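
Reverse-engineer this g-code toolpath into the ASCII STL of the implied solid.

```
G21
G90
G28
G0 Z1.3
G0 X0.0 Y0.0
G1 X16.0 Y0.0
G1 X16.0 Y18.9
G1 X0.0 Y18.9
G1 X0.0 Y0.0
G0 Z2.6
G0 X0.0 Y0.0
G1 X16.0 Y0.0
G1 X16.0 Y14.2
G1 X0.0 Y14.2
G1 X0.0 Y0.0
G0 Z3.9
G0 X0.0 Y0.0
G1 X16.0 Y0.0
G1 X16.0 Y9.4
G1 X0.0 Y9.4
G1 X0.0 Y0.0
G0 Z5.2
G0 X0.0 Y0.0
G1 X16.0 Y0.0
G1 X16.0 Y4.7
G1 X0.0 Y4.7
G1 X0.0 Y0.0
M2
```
solid part
  facet normal 0.0000 0.0000 -1.0000
    outer loop
      vertex 16.0 23.6 0.0
      vertex 16.0 0.0 0.0
      vertex 0.0 0.0 0.0
    endloop
  endfacet
  facet normal 0.0000 0.0000 -1.0000
    outer loop
      vertex 0.0 23.6 0.0
      vertex 16.0 23.6 0.0
      vertex 0.0 0.0 0.0
    endloop
  endfacet
  facet normal 0.0000 -1.0000 0.0000
    outer loop
      vertex 0.0 0.0 0.0
      vertex 16.0 0.0 0.0
      vertex 16.0 0.0 6.5
    endloop
  endfacet
  facet normal 0.0000 -1.0000 0.0000
    outer loop
      vertex 0.0 0.0 0.0
      vertex 16.0 0.0 6.5
      vertex 0.0 0.0 6.5
    endloop
  endfacet
  facet normal 0.0000 0.2655 0.9641
    outer loop
      vertex 0.0 0.0 6.5
      vertex 16.0 0.0 6.5
      vertex 16.0 23.6 0.0
    endloop
  endfacet
  facet normal 0.0000 0.2655 0.9641
    outer loop
      vertex 0.0 0.0 6.5
      vertex 16.0 23.6 0.0
      vertex 0.0 23.6 0.0
    endloop
  endfacet
  facet normal -1.0000 0.0000 0.0000
    outer loop
      vertex 0.0 0.0 6.5
      vertex 0.0 23.6 0.0
      vertex 0.0 0.0 0.0
    endloop
  endfacet
  facet normal 1.0000 0.0000 0.0000
    outer loop
      vertex 16.0 0.0 0.0
      vertex 16.0 23.6 0.0
      vertex 16.0 0.0 6.5
    endloop
  endfacet
endsolid part

The G0 Z moves step by Δz≈1.3 mm. The G1 loops shrink linearly with z, so the solid tapers from its base footprint up to z≈6.5. Closing with a flat bottom cap and the tapered top and triangulating gives 8 facets — a wedge (ramp): 16 × 23.6 mm base, rising to 6.5 mm along the y=0 edge and sloping linearly to z=0 at y=23.6.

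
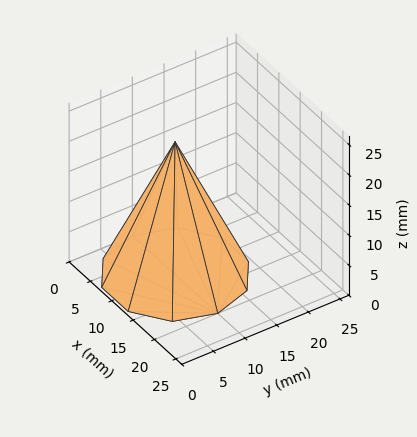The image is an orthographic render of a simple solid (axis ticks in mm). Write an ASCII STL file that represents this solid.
Reading the render: the shape is a regular 10-sided pyramid, base circumscribed radius ≈ 10 mm, apex at z ≈ 22 mm (dimensions read to the nearest mm from the axis ticks). For the STL, each face is triangulated and given an outward normal.

solid part
  facet normal 0.0000 0.0000 -1.0000
    outer loop
      vertex 13.1 19.5 0.0
      vertex 18.1 15.9 0.0
      vertex 20.0 10.0 0.0
    endloop
  endfacet
  facet normal 0.0000 0.0000 -1.0000
    outer loop
      vertex 6.9 19.5 0.0
      vertex 13.1 19.5 0.0
      vertex 20.0 10.0 0.0
    endloop
  endfacet
  facet normal 0.0000 0.0000 -1.0000
    outer loop
      vertex 1.9 15.9 0.0
      vertex 6.9 19.5 0.0
      vertex 20.0 10.0 0.0
    endloop
  endfacet
  facet normal 0.0000 0.0000 -1.0000
    outer loop
      vertex 0.0 10.0 0.0
      vertex 1.9 15.9 0.0
      vertex 20.0 10.0 0.0
    endloop
  endfacet
  facet normal 0.0000 0.0000 -1.0000
    outer loop
      vertex 1.9 4.1 0.0
      vertex 0.0 10.0 0.0
      vertex 20.0 10.0 0.0
    endloop
  endfacet
  facet normal 0.0000 0.0000 -1.0000
    outer loop
      vertex 6.9 0.5 0.0
      vertex 1.9 4.1 0.0
      vertex 20.0 10.0 0.0
    endloop
  endfacet
  facet normal 0.0000 0.0000 -1.0000
    outer loop
      vertex 13.1 0.5 0.0
      vertex 6.9 0.5 0.0
      vertex 20.0 10.0 0.0
    endloop
  endfacet
  facet normal 0.0000 0.0000 -1.0000
    outer loop
      vertex 18.1 4.1 0.0
      vertex 13.1 0.5 0.0
      vertex 20.0 10.0 0.0
    endloop
  endfacet
  facet normal 0.8736 0.2813 0.3971
    outer loop
      vertex 20.0 10.0 0.0
      vertex 18.1 15.9 0.0
      vertex 10.0 10.0 22.0
    endloop
  endfacet
  facet normal 0.5362 0.7448 0.3972
    outer loop
      vertex 18.1 15.9 0.0
      vertex 13.1 19.5 0.0
      vertex 10.0 10.0 22.0
    endloop
  endfacet
  facet normal 0.0000 0.9181 0.3964
    outer loop
      vertex 13.1 19.5 0.0
      vertex 6.9 19.5 0.0
      vertex 10.0 10.0 22.0
    endloop
  endfacet
  facet normal -0.5362 0.7448 0.3972
    outer loop
      vertex 6.9 19.5 0.0
      vertex 1.9 15.9 0.0
      vertex 10.0 10.0 22.0
    endloop
  endfacet
  facet normal -0.8736 0.2813 0.3971
    outer loop
      vertex 1.9 15.9 0.0
      vertex 0.0 10.0 0.0
      vertex 10.0 10.0 22.0
    endloop
  endfacet
  facet normal -0.8736 -0.2813 0.3971
    outer loop
      vertex 0.0 10.0 0.0
      vertex 1.9 4.1 0.0
      vertex 10.0 10.0 22.0
    endloop
  endfacet
  facet normal -0.5362 -0.7448 0.3972
    outer loop
      vertex 1.9 4.1 0.0
      vertex 6.9 0.5 0.0
      vertex 10.0 10.0 22.0
    endloop
  endfacet
  facet normal 0.0000 -0.9181 0.3964
    outer loop
      vertex 6.9 0.5 0.0
      vertex 13.1 0.5 0.0
      vertex 10.0 10.0 22.0
    endloop
  endfacet
  facet normal 0.5362 -0.7448 0.3972
    outer loop
      vertex 13.1 0.5 0.0
      vertex 18.1 4.1 0.0
      vertex 10.0 10.0 22.0
    endloop
  endfacet
  facet normal 0.8736 -0.2813 0.3971
    outer loop
      vertex 18.1 4.1 0.0
      vertex 20.0 10.0 0.0
      vertex 10.0 10.0 22.0
    endloop
  endfacet
endsolid part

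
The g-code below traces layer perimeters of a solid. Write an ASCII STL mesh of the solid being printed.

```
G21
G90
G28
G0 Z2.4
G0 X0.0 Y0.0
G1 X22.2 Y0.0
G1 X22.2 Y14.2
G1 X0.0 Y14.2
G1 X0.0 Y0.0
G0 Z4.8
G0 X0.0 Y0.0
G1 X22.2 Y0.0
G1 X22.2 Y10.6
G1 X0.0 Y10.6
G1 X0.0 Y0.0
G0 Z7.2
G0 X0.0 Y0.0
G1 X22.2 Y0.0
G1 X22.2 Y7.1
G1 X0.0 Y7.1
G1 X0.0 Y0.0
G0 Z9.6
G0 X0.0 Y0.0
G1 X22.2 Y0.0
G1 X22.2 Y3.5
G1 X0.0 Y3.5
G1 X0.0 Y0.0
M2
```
solid part
  facet normal 0.0000 0.0000 -1.0000
    outer loop
      vertex 22.2 17.7 0.0
      vertex 22.2 0.0 0.0
      vertex 0.0 0.0 0.0
    endloop
  endfacet
  facet normal 0.0000 0.0000 -1.0000
    outer loop
      vertex 0.0 17.7 0.0
      vertex 22.2 17.7 0.0
      vertex 0.0 0.0 0.0
    endloop
  endfacet
  facet normal 0.0000 -1.0000 0.0000
    outer loop
      vertex 0.0 0.0 0.0
      vertex 22.2 0.0 0.0
      vertex 22.2 0.0 12.0
    endloop
  endfacet
  facet normal 0.0000 -1.0000 0.0000
    outer loop
      vertex 0.0 0.0 0.0
      vertex 22.2 0.0 12.0
      vertex 0.0 0.0 12.0
    endloop
  endfacet
  facet normal 0.0000 0.5612 0.8277
    outer loop
      vertex 0.0 0.0 12.0
      vertex 22.2 0.0 12.0
      vertex 22.2 17.7 0.0
    endloop
  endfacet
  facet normal 0.0000 0.5612 0.8277
    outer loop
      vertex 0.0 0.0 12.0
      vertex 22.2 17.7 0.0
      vertex 0.0 17.7 0.0
    endloop
  endfacet
  facet normal -1.0000 0.0000 0.0000
    outer loop
      vertex 0.0 0.0 12.0
      vertex 0.0 17.7 0.0
      vertex 0.0 0.0 0.0
    endloop
  endfacet
  facet normal 1.0000 0.0000 0.0000
    outer loop
      vertex 22.2 0.0 0.0
      vertex 22.2 17.7 0.0
      vertex 22.2 0.0 12.0
    endloop
  endfacet
endsolid part

The G0 Z moves step by Δz≈2.4 mm. The G1 loops shrink linearly with z, so the solid tapers from its base footprint up to z≈12. Closing with a flat bottom cap and the tapered top and triangulating gives 8 facets — a wedge (ramp): 22.2 × 17.7 mm base, rising to 12 mm along the y=0 edge and sloping linearly to z=0 at y=17.7.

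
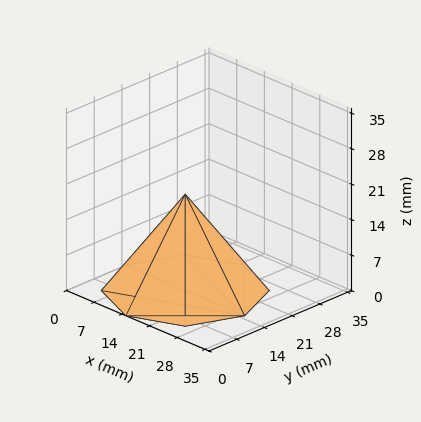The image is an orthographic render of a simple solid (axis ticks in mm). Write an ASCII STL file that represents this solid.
Reading the render: the shape is a regular 8-sided pyramid, base circumscribed radius ≈ 15 mm, apex at z ≈ 19 mm (dimensions read to the nearest mm from the axis ticks). For the STL, each face is triangulated and given an outward normal.

solid part
  facet normal 0.0000 0.0000 -1.0000
    outer loop
      vertex 15.000 30.000 0.000
      vertex 25.607 25.607 0.000
      vertex 30.000 15.000 0.000
    endloop
  endfacet
  facet normal 0.0000 0.0000 -1.0000
    outer loop
      vertex 4.393 25.607 0.000
      vertex 15.000 30.000 0.000
      vertex 30.000 15.000 0.000
    endloop
  endfacet
  facet normal 0.0000 0.0000 -1.0000
    outer loop
      vertex 0.000 15.000 0.000
      vertex 4.393 25.607 0.000
      vertex 30.000 15.000 0.000
    endloop
  endfacet
  facet normal 0.0000 0.0000 -1.0000
    outer loop
      vertex 4.393 4.393 0.000
      vertex 0.000 15.000 0.000
      vertex 30.000 15.000 0.000
    endloop
  endfacet
  facet normal 0.0000 0.0000 -1.0000
    outer loop
      vertex 15.000 0.000 0.000
      vertex 4.393 4.393 0.000
      vertex 30.000 15.000 0.000
    endloop
  endfacet
  facet normal 0.0000 0.0000 -1.0000
    outer loop
      vertex 25.607 4.393 0.000
      vertex 15.000 0.000 0.000
      vertex 30.000 15.000 0.000
    endloop
  endfacet
  facet normal 0.7464 0.3091 0.5893
    outer loop
      vertex 30.000 15.000 0.000
      vertex 25.607 25.607 0.000
      vertex 15.000 15.000 19.000
    endloop
  endfacet
  facet normal 0.3091 0.7464 0.5893
    outer loop
      vertex 25.607 25.607 0.000
      vertex 15.000 30.000 0.000
      vertex 15.000 15.000 19.000
    endloop
  endfacet
  facet normal -0.3091 0.7464 0.5893
    outer loop
      vertex 15.000 30.000 0.000
      vertex 4.393 25.607 0.000
      vertex 15.000 15.000 19.000
    endloop
  endfacet
  facet normal -0.7464 0.3091 0.5893
    outer loop
      vertex 4.393 25.607 0.000
      vertex 0.000 15.000 0.000
      vertex 15.000 15.000 19.000
    endloop
  endfacet
  facet normal -0.7464 -0.3091 0.5893
    outer loop
      vertex 0.000 15.000 0.000
      vertex 4.393 4.393 0.000
      vertex 15.000 15.000 19.000
    endloop
  endfacet
  facet normal -0.3091 -0.7464 0.5893
    outer loop
      vertex 4.393 4.393 0.000
      vertex 15.000 0.000 0.000
      vertex 15.000 15.000 19.000
    endloop
  endfacet
  facet normal 0.3091 -0.7464 0.5893
    outer loop
      vertex 15.000 0.000 0.000
      vertex 25.607 4.393 0.000
      vertex 15.000 15.000 19.000
    endloop
  endfacet
  facet normal 0.7464 -0.3091 0.5893
    outer loop
      vertex 25.607 4.393 0.000
      vertex 30.000 15.000 0.000
      vertex 15.000 15.000 19.000
    endloop
  endfacet
endsolid part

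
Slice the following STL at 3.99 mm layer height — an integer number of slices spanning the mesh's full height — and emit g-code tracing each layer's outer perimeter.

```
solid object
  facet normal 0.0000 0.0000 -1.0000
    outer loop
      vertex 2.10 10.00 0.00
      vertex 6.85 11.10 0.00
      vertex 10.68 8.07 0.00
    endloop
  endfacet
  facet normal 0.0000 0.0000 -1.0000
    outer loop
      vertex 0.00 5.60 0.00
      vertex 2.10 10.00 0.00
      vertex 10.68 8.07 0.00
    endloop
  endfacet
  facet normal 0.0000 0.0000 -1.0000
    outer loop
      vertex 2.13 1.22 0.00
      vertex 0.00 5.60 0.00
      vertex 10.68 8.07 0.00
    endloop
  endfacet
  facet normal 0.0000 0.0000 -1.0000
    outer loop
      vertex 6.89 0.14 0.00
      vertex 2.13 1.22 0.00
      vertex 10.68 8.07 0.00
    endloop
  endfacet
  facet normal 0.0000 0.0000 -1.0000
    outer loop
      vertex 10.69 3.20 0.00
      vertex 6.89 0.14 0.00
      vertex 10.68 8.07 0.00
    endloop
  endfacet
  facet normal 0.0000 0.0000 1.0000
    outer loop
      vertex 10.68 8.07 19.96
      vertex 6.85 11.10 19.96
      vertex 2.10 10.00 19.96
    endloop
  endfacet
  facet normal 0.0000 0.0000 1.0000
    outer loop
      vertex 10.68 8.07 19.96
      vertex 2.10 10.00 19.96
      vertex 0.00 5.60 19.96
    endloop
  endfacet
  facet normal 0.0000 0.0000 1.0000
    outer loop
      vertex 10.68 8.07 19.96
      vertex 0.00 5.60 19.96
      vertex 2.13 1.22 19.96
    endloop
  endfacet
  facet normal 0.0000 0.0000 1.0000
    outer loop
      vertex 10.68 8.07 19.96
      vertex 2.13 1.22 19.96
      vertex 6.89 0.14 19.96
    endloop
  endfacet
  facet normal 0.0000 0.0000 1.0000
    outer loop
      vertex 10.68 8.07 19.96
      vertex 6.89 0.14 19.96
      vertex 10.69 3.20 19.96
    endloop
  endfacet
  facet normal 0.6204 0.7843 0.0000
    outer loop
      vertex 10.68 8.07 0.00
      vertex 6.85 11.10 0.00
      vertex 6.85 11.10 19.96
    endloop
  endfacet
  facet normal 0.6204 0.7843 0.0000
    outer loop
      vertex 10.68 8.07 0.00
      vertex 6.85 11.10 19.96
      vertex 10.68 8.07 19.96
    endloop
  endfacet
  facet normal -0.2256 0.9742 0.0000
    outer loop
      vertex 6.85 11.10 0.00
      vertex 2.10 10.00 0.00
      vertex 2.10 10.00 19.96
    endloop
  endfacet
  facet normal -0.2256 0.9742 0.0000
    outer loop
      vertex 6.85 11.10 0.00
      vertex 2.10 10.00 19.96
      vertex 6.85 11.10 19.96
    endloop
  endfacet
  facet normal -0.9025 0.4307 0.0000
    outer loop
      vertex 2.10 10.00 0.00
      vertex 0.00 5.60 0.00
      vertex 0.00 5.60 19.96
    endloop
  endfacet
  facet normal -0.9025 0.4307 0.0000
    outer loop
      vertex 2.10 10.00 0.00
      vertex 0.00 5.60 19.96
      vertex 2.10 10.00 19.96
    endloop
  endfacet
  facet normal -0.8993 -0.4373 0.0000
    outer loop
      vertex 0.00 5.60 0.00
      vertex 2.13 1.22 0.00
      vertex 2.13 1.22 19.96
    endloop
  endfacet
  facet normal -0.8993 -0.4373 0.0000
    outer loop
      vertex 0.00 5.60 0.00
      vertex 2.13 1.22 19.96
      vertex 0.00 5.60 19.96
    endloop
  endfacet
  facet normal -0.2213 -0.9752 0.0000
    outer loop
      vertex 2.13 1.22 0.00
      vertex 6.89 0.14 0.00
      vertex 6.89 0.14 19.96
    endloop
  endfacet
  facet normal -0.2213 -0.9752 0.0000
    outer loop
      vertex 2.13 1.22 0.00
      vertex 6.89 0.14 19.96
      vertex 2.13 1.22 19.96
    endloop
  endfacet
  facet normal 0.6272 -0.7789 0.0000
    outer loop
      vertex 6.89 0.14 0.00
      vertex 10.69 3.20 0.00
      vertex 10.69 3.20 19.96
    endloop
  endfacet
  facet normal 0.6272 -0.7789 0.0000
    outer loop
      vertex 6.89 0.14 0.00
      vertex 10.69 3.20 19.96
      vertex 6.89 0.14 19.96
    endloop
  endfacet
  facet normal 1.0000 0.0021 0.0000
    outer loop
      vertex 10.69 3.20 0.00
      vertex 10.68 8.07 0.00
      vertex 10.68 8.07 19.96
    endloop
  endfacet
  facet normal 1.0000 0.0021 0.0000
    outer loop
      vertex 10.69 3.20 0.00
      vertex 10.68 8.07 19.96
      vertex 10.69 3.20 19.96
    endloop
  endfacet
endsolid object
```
; perimeter-only toolpath
G21 ; units = mm
G90 ; absolute positioning
G28 ; home
; layer 1
G0 Z3.99
G0 X10.68 Y8.07
G1 X6.85 Y11.10
G1 X2.10 Y10.00
G1 X0.00 Y5.60
G1 X2.13 Y1.22
G1 X6.89 Y0.14
G1 X10.69 Y3.20
G1 X10.68 Y8.07
; layer 2
G0 Z7.98
G0 X10.68 Y8.07
G1 X6.85 Y11.10
G1 X2.10 Y10.00
G1 X0.00 Y5.60
G1 X2.13 Y1.22
G1 X6.89 Y0.14
G1 X10.69 Y3.20
G1 X10.68 Y8.07
; layer 3
G0 Z11.98
G0 X10.68 Y8.07
G1 X6.85 Y11.10
G1 X2.10 Y10.00
G1 X0.00 Y5.60
G1 X2.13 Y1.22
G1 X6.89 Y0.14
G1 X10.69 Y3.20
G1 X10.68 Y8.07
; layer 4
G0 Z15.97
G0 X10.68 Y8.07
G1 X6.85 Y11.10
G1 X2.10 Y10.00
G1 X0.00 Y5.60
G1 X2.13 Y1.22
G1 X6.89 Y0.14
G1 X10.69 Y3.20
G1 X10.68 Y8.07
; layer 5
G0 Z19.96
G0 X10.68 Y8.07
G1 X6.85 Y11.10
G1 X2.10 Y10.00
G1 X0.00 Y5.60
G1 X2.13 Y1.22
G1 X6.89 Y0.14
G1 X10.69 Y3.20
G1 X10.68 Y8.07
M2 ; end

The solid is a regular 7-sided prism (a cylinder approximated with 7 flat sides), circumscribed radius ≈ 5.62 mm, height ≈ 20 mm. Slicing at Δz = 3.99 mm — 5 equal slices spanning the solid's height, so layer i sits at z = i·h/5 — gives 5 non-empty perimeters. Each is a 7-segment closed polygon; G0 lifts to the layer z and rapids to the start vertex, then G1 traces the edges.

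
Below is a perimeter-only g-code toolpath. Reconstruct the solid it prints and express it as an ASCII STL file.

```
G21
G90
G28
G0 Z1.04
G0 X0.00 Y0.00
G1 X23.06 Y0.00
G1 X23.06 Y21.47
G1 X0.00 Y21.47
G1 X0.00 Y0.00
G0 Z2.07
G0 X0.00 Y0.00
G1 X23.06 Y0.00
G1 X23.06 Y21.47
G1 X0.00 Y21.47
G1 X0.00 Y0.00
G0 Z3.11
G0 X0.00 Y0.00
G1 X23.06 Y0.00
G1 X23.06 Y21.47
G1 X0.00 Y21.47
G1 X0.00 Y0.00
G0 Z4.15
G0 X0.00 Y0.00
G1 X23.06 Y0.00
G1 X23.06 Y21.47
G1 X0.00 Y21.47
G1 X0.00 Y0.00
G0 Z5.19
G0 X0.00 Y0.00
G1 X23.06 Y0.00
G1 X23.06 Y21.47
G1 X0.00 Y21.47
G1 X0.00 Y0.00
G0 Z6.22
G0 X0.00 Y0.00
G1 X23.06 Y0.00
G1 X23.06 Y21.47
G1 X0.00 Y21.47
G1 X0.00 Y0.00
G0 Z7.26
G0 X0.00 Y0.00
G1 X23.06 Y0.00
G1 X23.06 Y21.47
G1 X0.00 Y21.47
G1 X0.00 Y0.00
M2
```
solid part
  facet normal 0.0000 0.0000 -1.0000
    outer loop
      vertex 23.06 21.47 0.00
      vertex 23.06 0.00 0.00
      vertex 0.00 0.00 0.00
    endloop
  endfacet
  facet normal 0.0000 0.0000 -1.0000
    outer loop
      vertex 0.00 21.47 0.00
      vertex 23.06 21.47 0.00
      vertex 0.00 0.00 0.00
    endloop
  endfacet
  facet normal 0.0000 0.0000 1.0000
    outer loop
      vertex 0.00 0.00 7.26
      vertex 23.06 0.00 7.26
      vertex 23.06 21.47 7.26
    endloop
  endfacet
  facet normal 0.0000 0.0000 1.0000
    outer loop
      vertex 0.00 0.00 7.26
      vertex 23.06 21.47 7.26
      vertex 0.00 21.47 7.26
    endloop
  endfacet
  facet normal 0.0000 -1.0000 0.0000
    outer loop
      vertex 0.00 0.00 0.00
      vertex 23.06 0.00 0.00
      vertex 23.06 0.00 7.26
    endloop
  endfacet
  facet normal 0.0000 -1.0000 0.0000
    outer loop
      vertex 0.00 0.00 0.00
      vertex 23.06 0.00 7.26
      vertex 0.00 0.00 7.26
    endloop
  endfacet
  facet normal 0.0000 1.0000 0.0000
    outer loop
      vertex 23.06 21.47 7.26
      vertex 23.06 21.47 0.00
      vertex 0.00 21.47 0.00
    endloop
  endfacet
  facet normal 0.0000 1.0000 0.0000
    outer loop
      vertex 0.00 21.47 7.26
      vertex 23.06 21.47 7.26
      vertex 0.00 21.47 0.00
    endloop
  endfacet
  facet normal -1.0000 0.0000 0.0000
    outer loop
      vertex 0.00 21.47 7.26
      vertex 0.00 21.47 0.00
      vertex 0.00 0.00 0.00
    endloop
  endfacet
  facet normal -1.0000 0.0000 0.0000
    outer loop
      vertex 0.00 0.00 7.26
      vertex 0.00 21.47 7.26
      vertex 0.00 0.00 0.00
    endloop
  endfacet
  facet normal 1.0000 0.0000 0.0000
    outer loop
      vertex 23.06 0.00 0.00
      vertex 23.06 21.47 0.00
      vertex 23.06 21.47 7.26
    endloop
  endfacet
  facet normal 1.0000 0.0000 0.0000
    outer loop
      vertex 23.06 0.00 0.00
      vertex 23.06 21.47 7.26
      vertex 23.06 0.00 7.26
    endloop
  endfacet
endsolid part

The G0 Z moves step by Δz≈1.04 mm. Every layer's G1 loop is the same polygon, so the solid is a straight extrusion of it from z=0 to z≈7.26. Closing with flat bottom and top caps and triangulating gives 12 facets — a rectangular box, roughly 23.1 × 21.5 mm footprint and 7.26 mm tall.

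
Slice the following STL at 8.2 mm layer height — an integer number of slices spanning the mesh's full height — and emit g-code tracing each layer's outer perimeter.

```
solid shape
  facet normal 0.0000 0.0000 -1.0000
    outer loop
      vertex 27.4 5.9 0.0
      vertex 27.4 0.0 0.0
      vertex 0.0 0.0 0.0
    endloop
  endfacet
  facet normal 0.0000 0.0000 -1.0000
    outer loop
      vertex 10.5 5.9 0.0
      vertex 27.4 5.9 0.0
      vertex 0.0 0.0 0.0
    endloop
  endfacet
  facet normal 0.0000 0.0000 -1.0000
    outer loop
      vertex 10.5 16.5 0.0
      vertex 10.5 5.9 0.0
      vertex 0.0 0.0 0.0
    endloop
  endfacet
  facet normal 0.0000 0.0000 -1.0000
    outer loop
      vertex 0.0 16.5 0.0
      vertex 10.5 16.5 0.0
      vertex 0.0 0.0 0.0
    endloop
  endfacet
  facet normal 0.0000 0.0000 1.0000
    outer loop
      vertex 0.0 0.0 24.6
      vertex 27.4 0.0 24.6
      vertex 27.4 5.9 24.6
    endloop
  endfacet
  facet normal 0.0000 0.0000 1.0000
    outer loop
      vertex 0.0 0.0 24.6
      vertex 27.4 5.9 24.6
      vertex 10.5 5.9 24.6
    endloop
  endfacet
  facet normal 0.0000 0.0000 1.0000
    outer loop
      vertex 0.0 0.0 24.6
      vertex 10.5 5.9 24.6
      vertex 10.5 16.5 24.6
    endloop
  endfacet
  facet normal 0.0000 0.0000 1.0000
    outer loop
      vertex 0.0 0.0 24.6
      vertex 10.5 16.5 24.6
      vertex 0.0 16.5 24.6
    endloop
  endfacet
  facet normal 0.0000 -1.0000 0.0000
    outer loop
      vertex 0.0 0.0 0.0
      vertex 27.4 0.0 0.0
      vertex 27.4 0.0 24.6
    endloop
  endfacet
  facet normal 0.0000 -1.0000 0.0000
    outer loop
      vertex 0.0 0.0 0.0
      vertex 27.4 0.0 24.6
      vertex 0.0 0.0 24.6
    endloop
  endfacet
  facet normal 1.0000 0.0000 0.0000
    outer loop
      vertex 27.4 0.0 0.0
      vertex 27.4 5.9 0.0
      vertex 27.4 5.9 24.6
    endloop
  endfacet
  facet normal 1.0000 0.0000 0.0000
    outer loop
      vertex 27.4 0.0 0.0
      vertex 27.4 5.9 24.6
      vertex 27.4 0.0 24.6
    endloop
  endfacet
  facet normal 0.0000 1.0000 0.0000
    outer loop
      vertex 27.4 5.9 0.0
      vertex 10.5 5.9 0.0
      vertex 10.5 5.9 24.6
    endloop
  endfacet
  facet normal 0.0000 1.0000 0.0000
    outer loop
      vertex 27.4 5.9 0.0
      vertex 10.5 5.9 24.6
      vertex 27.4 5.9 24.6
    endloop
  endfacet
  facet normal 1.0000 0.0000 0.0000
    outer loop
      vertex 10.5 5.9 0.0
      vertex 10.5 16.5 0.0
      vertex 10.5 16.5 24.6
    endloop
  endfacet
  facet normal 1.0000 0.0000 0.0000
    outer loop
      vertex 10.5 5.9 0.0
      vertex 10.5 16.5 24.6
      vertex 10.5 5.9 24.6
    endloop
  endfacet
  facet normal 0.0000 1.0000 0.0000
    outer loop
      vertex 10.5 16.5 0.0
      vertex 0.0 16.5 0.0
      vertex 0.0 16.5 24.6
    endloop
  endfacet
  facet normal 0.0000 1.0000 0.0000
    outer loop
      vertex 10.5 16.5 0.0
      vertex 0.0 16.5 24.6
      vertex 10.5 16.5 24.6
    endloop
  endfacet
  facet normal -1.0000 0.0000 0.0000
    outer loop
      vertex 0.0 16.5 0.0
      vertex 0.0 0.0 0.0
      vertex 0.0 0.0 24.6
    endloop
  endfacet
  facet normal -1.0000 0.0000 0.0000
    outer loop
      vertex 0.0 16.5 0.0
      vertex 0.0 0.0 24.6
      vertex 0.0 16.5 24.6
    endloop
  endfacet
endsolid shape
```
; perimeter-only toolpath
G21 ; units = mm
G90 ; absolute positioning
G28 ; home
; layer 1
G0 Z8.2
G0 X0.0 Y0.0
G1 X27.4 Y0.0
G1 X27.4 Y5.9
G1 X10.5 Y5.9
G1 X10.5 Y16.5
G1 X0.0 Y16.5
G1 X0.0 Y0.0
; layer 2
G0 Z16.4
G0 X0.0 Y0.0
G1 X27.4 Y0.0
G1 X27.4 Y5.9
G1 X10.5 Y5.9
G1 X10.5 Y16.5
G1 X0.0 Y16.5
G1 X0.0 Y0.0
; layer 3
G0 Z24.6
G0 X0.0 Y0.0
G1 X27.4 Y0.0
G1 X27.4 Y5.9
G1 X10.5 Y5.9
G1 X10.5 Y16.5
G1 X0.0 Y16.5
G1 X0.0 Y0.0
M2 ; end

The solid is an L-shaped prism: outer 27.4 × 16.5 mm, arm thicknesses ≈ 5.9 mm (horizontal) and 10.5 mm (vertical), extruded 24.6 mm in z. Slicing at Δz = 8.2 mm — 3 equal slices spanning the solid's height, so layer i sits at z = i·h/3 — gives 3 non-empty perimeters. Each is a 6-segment closed polygon; G0 lifts to the layer z and rapids to the start vertex, then G1 traces the edges.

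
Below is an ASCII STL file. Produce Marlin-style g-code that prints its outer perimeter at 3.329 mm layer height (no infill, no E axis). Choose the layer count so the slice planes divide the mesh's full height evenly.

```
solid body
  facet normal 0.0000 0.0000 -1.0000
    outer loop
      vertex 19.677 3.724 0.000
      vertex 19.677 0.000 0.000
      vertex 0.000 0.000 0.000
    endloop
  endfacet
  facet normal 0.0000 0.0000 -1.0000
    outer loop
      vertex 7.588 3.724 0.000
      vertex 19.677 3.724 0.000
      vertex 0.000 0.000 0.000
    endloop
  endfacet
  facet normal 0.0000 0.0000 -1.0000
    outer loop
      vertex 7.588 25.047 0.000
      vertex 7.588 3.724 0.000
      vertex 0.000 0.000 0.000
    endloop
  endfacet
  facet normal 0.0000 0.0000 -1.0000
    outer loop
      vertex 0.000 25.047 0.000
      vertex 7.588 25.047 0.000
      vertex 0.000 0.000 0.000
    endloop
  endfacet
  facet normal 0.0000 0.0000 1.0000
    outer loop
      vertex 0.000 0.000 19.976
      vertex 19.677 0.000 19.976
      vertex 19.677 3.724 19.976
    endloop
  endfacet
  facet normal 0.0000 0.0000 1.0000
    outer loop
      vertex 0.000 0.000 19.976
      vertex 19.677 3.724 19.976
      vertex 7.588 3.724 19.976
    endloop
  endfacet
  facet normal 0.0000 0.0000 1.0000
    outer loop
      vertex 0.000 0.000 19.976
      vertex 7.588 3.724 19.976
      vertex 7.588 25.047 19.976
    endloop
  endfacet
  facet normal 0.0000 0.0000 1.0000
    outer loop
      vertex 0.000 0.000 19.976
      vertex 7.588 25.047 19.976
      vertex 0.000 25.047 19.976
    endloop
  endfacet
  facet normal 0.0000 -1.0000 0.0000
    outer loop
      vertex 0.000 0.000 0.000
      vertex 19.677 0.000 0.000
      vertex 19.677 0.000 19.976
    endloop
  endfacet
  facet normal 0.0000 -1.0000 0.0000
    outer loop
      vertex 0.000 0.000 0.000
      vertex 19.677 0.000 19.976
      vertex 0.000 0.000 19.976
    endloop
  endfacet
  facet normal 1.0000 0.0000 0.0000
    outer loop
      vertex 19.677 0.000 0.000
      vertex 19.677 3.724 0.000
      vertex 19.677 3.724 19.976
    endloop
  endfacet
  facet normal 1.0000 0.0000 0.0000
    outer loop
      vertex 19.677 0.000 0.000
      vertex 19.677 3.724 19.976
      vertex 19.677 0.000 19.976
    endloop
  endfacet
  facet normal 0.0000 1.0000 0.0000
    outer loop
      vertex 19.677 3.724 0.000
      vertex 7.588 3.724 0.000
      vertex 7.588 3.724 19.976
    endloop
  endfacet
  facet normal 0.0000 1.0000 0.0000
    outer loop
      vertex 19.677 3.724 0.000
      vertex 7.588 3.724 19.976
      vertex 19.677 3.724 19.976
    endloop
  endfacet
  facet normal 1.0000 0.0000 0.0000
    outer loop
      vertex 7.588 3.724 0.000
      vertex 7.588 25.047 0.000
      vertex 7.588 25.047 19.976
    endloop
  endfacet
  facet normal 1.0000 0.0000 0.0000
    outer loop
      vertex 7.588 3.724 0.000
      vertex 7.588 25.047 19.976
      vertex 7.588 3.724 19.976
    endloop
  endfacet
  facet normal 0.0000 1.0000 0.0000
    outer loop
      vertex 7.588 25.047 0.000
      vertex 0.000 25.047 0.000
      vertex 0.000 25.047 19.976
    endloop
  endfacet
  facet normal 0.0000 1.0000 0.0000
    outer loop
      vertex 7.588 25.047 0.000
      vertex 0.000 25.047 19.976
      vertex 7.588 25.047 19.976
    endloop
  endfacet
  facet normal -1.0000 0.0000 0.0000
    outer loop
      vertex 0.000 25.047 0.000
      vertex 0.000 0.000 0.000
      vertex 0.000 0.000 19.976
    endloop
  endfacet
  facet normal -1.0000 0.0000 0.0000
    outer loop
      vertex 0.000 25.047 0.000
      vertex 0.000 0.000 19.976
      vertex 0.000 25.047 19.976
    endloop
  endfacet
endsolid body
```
; perimeter-only toolpath
G21 ; units = mm
G90 ; absolute positioning
G28 ; home
; layer 1
G0 Z3.329
G0 X0.000 Y0.000
G1 X19.677 Y0.000
G1 X19.677 Y3.724
G1 X7.588 Y3.724
G1 X7.588 Y25.047
G1 X0.000 Y25.047
G1 X0.000 Y0.000
; layer 2
G0 Z6.659
G0 X0.000 Y0.000
G1 X19.677 Y0.000
G1 X19.677 Y3.724
G1 X7.588 Y3.724
G1 X7.588 Y25.047
G1 X0.000 Y25.047
G1 X0.000 Y0.000
; layer 3
G0 Z9.988
G0 X0.000 Y0.000
G1 X19.677 Y0.000
G1 X19.677 Y3.724
G1 X7.588 Y3.724
G1 X7.588 Y25.047
G1 X0.000 Y25.047
G1 X0.000 Y0.000
; layer 4
G0 Z13.317
G0 X0.000 Y0.000
G1 X19.677 Y0.000
G1 X19.677 Y3.724
G1 X7.588 Y3.724
G1 X7.588 Y25.047
G1 X0.000 Y25.047
G1 X0.000 Y0.000
; layer 5
G0 Z16.647
G0 X0.000 Y0.000
G1 X19.677 Y0.000
G1 X19.677 Y3.724
G1 X7.588 Y3.724
G1 X7.588 Y25.047
G1 X0.000 Y25.047
G1 X0.000 Y0.000
; layer 6
G0 Z19.976
G0 X0.000 Y0.000
G1 X19.677 Y0.000
G1 X19.677 Y3.724
G1 X7.588 Y3.724
G1 X7.588 Y25.047
G1 X0.000 Y25.047
G1 X0.000 Y0.000
M2 ; end

The solid is an L-shaped prism: outer 19.7 × 25 mm, arm thicknesses ≈ 3.72 mm (horizontal) and 7.59 mm (vertical), extruded 20 mm in z. Slicing at Δz = 3.329 mm — 6 equal slices spanning the solid's height, so layer i sits at z = i·h/6 — gives 6 non-empty perimeters. Each is a 6-segment closed polygon; G0 lifts to the layer z and rapids to the start vertex, then G1 traces the edges.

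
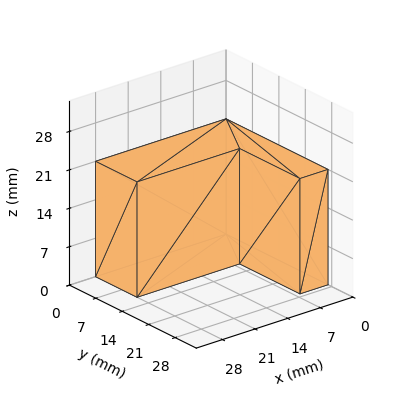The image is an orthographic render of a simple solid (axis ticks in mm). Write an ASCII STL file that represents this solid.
Reading the render: the shape is an L-shaped prism: outer 28 × 27 mm, arm thicknesses ≈ 11 mm (horizontal) and 6 mm (vertical), extruded 21 mm in z (dimensions read to the nearest mm from the axis ticks). For the STL, each face is triangulated and given an outward normal.

solid part
  facet normal 0.0000 0.0000 -1.0000
    outer loop
      vertex 28.0 11.0 0.0
      vertex 28.0 0.0 0.0
      vertex 0.0 0.0 0.0
    endloop
  endfacet
  facet normal 0.0000 0.0000 -1.0000
    outer loop
      vertex 6.0 11.0 0.0
      vertex 28.0 11.0 0.0
      vertex 0.0 0.0 0.0
    endloop
  endfacet
  facet normal 0.0000 0.0000 -1.0000
    outer loop
      vertex 6.0 27.0 0.0
      vertex 6.0 11.0 0.0
      vertex 0.0 0.0 0.0
    endloop
  endfacet
  facet normal 0.0000 0.0000 -1.0000
    outer loop
      vertex 0.0 27.0 0.0
      vertex 6.0 27.0 0.0
      vertex 0.0 0.0 0.0
    endloop
  endfacet
  facet normal 0.0000 0.0000 1.0000
    outer loop
      vertex 0.0 0.0 21.0
      vertex 28.0 0.0 21.0
      vertex 28.0 11.0 21.0
    endloop
  endfacet
  facet normal 0.0000 0.0000 1.0000
    outer loop
      vertex 0.0 0.0 21.0
      vertex 28.0 11.0 21.0
      vertex 6.0 11.0 21.0
    endloop
  endfacet
  facet normal 0.0000 0.0000 1.0000
    outer loop
      vertex 0.0 0.0 21.0
      vertex 6.0 11.0 21.0
      vertex 6.0 27.0 21.0
    endloop
  endfacet
  facet normal 0.0000 0.0000 1.0000
    outer loop
      vertex 0.0 0.0 21.0
      vertex 6.0 27.0 21.0
      vertex 0.0 27.0 21.0
    endloop
  endfacet
  facet normal 0.0000 -1.0000 0.0000
    outer loop
      vertex 0.0 0.0 0.0
      vertex 28.0 0.0 0.0
      vertex 28.0 0.0 21.0
    endloop
  endfacet
  facet normal 0.0000 -1.0000 0.0000
    outer loop
      vertex 0.0 0.0 0.0
      vertex 28.0 0.0 21.0
      vertex 0.0 0.0 21.0
    endloop
  endfacet
  facet normal 1.0000 0.0000 0.0000
    outer loop
      vertex 28.0 0.0 0.0
      vertex 28.0 11.0 0.0
      vertex 28.0 11.0 21.0
    endloop
  endfacet
  facet normal 1.0000 0.0000 0.0000
    outer loop
      vertex 28.0 0.0 0.0
      vertex 28.0 11.0 21.0
      vertex 28.0 0.0 21.0
    endloop
  endfacet
  facet normal 0.0000 1.0000 0.0000
    outer loop
      vertex 28.0 11.0 0.0
      vertex 6.0 11.0 0.0
      vertex 6.0 11.0 21.0
    endloop
  endfacet
  facet normal 0.0000 1.0000 0.0000
    outer loop
      vertex 28.0 11.0 0.0
      vertex 6.0 11.0 21.0
      vertex 28.0 11.0 21.0
    endloop
  endfacet
  facet normal 1.0000 0.0000 0.0000
    outer loop
      vertex 6.0 11.0 0.0
      vertex 6.0 27.0 0.0
      vertex 6.0 27.0 21.0
    endloop
  endfacet
  facet normal 1.0000 0.0000 0.0000
    outer loop
      vertex 6.0 11.0 0.0
      vertex 6.0 27.0 21.0
      vertex 6.0 11.0 21.0
    endloop
  endfacet
  facet normal 0.0000 1.0000 0.0000
    outer loop
      vertex 6.0 27.0 0.0
      vertex 0.0 27.0 0.0
      vertex 0.0 27.0 21.0
    endloop
  endfacet
  facet normal 0.0000 1.0000 0.0000
    outer loop
      vertex 6.0 27.0 0.0
      vertex 0.0 27.0 21.0
      vertex 6.0 27.0 21.0
    endloop
  endfacet
  facet normal -1.0000 0.0000 0.0000
    outer loop
      vertex 0.0 27.0 0.0
      vertex 0.0 0.0 0.0
      vertex 0.0 0.0 21.0
    endloop
  endfacet
  facet normal -1.0000 0.0000 0.0000
    outer loop
      vertex 0.0 27.0 0.0
      vertex 0.0 0.0 21.0
      vertex 0.0 27.0 21.0
    endloop
  endfacet
endsolid part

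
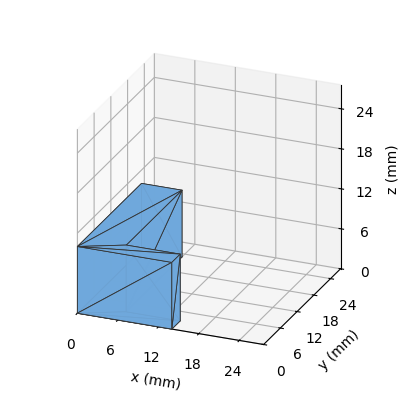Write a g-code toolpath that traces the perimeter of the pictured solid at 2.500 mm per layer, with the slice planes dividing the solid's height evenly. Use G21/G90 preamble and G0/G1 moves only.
Reading the render: the shape is an L-shaped prism: outer 14 × 23 mm, arm thicknesses ≈ 3 mm (horizontal) and 6 mm (vertical), extruded 10 mm in z (dimensions read to the nearest mm from the axis ticks). For the g-code, the solid's height is divided into equal slices at the stated Δz and each level perimeter traced with G1 moves after a G0 lift.

; perimeter-only toolpath
G21 ; units = mm
G90 ; absolute positioning
G28 ; home
; layer 1
G0 Z2.500
G0 X0.000 Y0.000
G1 X14.000 Y0.000
G1 X14.000 Y3.000
G1 X6.000 Y3.000
G1 X6.000 Y23.000
G1 X0.000 Y23.000
G1 X0.000 Y0.000
; layer 2
G0 Z5.000
G0 X0.000 Y0.000
G1 X14.000 Y0.000
G1 X14.000 Y3.000
G1 X6.000 Y3.000
G1 X6.000 Y23.000
G1 X0.000 Y23.000
G1 X0.000 Y0.000
; layer 3
G0 Z7.500
G0 X0.000 Y0.000
G1 X14.000 Y0.000
G1 X14.000 Y3.000
G1 X6.000 Y3.000
G1 X6.000 Y23.000
G1 X0.000 Y23.000
G1 X0.000 Y0.000
; layer 4
G0 Z10.000
G0 X0.000 Y0.000
G1 X14.000 Y0.000
G1 X14.000 Y3.000
G1 X6.000 Y3.000
G1 X6.000 Y23.000
G1 X0.000 Y23.000
G1 X0.000 Y0.000
M2 ; end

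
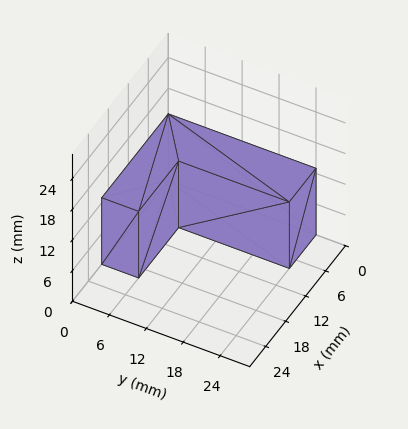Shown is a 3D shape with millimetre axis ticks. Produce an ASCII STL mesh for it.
Reading the render: the shape is an L-shaped prism: outer 20 × 24 mm, arm thicknesses ≈ 6 mm (horizontal) and 8 mm (vertical), extruded 13 mm in z (dimensions read to the nearest mm from the axis ticks). For the STL, each face is triangulated and given an outward normal.

solid part
  facet normal 0.0000 0.0000 -1.0000
    outer loop
      vertex 20.000 6.000 0.000
      vertex 20.000 0.000 0.000
      vertex 0.000 0.000 0.000
    endloop
  endfacet
  facet normal 0.0000 0.0000 -1.0000
    outer loop
      vertex 8.000 6.000 0.000
      vertex 20.000 6.000 0.000
      vertex 0.000 0.000 0.000
    endloop
  endfacet
  facet normal 0.0000 0.0000 -1.0000
    outer loop
      vertex 8.000 24.000 0.000
      vertex 8.000 6.000 0.000
      vertex 0.000 0.000 0.000
    endloop
  endfacet
  facet normal 0.0000 0.0000 -1.0000
    outer loop
      vertex 0.000 24.000 0.000
      vertex 8.000 24.000 0.000
      vertex 0.000 0.000 0.000
    endloop
  endfacet
  facet normal 0.0000 0.0000 1.0000
    outer loop
      vertex 0.000 0.000 13.000
      vertex 20.000 0.000 13.000
      vertex 20.000 6.000 13.000
    endloop
  endfacet
  facet normal 0.0000 0.0000 1.0000
    outer loop
      vertex 0.000 0.000 13.000
      vertex 20.000 6.000 13.000
      vertex 8.000 6.000 13.000
    endloop
  endfacet
  facet normal 0.0000 0.0000 1.0000
    outer loop
      vertex 0.000 0.000 13.000
      vertex 8.000 6.000 13.000
      vertex 8.000 24.000 13.000
    endloop
  endfacet
  facet normal 0.0000 0.0000 1.0000
    outer loop
      vertex 0.000 0.000 13.000
      vertex 8.000 24.000 13.000
      vertex 0.000 24.000 13.000
    endloop
  endfacet
  facet normal 0.0000 -1.0000 0.0000
    outer loop
      vertex 0.000 0.000 0.000
      vertex 20.000 0.000 0.000
      vertex 20.000 0.000 13.000
    endloop
  endfacet
  facet normal 0.0000 -1.0000 0.0000
    outer loop
      vertex 0.000 0.000 0.000
      vertex 20.000 0.000 13.000
      vertex 0.000 0.000 13.000
    endloop
  endfacet
  facet normal 1.0000 0.0000 0.0000
    outer loop
      vertex 20.000 0.000 0.000
      vertex 20.000 6.000 0.000
      vertex 20.000 6.000 13.000
    endloop
  endfacet
  facet normal 1.0000 0.0000 0.0000
    outer loop
      vertex 20.000 0.000 0.000
      vertex 20.000 6.000 13.000
      vertex 20.000 0.000 13.000
    endloop
  endfacet
  facet normal 0.0000 1.0000 0.0000
    outer loop
      vertex 20.000 6.000 0.000
      vertex 8.000 6.000 0.000
      vertex 8.000 6.000 13.000
    endloop
  endfacet
  facet normal 0.0000 1.0000 0.0000
    outer loop
      vertex 20.000 6.000 0.000
      vertex 8.000 6.000 13.000
      vertex 20.000 6.000 13.000
    endloop
  endfacet
  facet normal 1.0000 0.0000 0.0000
    outer loop
      vertex 8.000 6.000 0.000
      vertex 8.000 24.000 0.000
      vertex 8.000 24.000 13.000
    endloop
  endfacet
  facet normal 1.0000 0.0000 0.0000
    outer loop
      vertex 8.000 6.000 0.000
      vertex 8.000 24.000 13.000
      vertex 8.000 6.000 13.000
    endloop
  endfacet
  facet normal 0.0000 1.0000 0.0000
    outer loop
      vertex 8.000 24.000 0.000
      vertex 0.000 24.000 0.000
      vertex 0.000 24.000 13.000
    endloop
  endfacet
  facet normal 0.0000 1.0000 0.0000
    outer loop
      vertex 8.000 24.000 0.000
      vertex 0.000 24.000 13.000
      vertex 8.000 24.000 13.000
    endloop
  endfacet
  facet normal -1.0000 0.0000 0.0000
    outer loop
      vertex 0.000 24.000 0.000
      vertex 0.000 0.000 0.000
      vertex 0.000 0.000 13.000
    endloop
  endfacet
  facet normal -1.0000 0.0000 0.0000
    outer loop
      vertex 0.000 24.000 0.000
      vertex 0.000 0.000 13.000
      vertex 0.000 24.000 13.000
    endloop
  endfacet
endsolid part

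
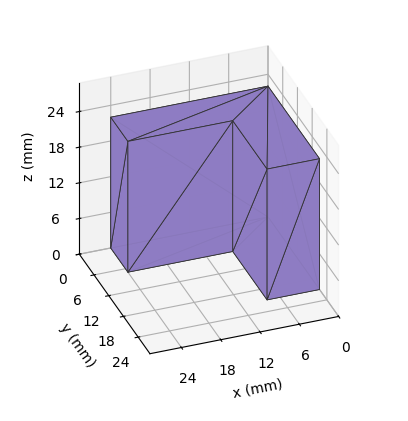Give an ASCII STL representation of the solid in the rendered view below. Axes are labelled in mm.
Reading the render: the shape is an L-shaped prism: outer 24 × 21 mm, arm thicknesses ≈ 7 mm (horizontal) and 8 mm (vertical), extruded 22 mm in z (dimensions read to the nearest mm from the axis ticks). For the STL, each face is triangulated and given an outward normal.

solid part
  facet normal 0.0000 0.0000 -1.0000
    outer loop
      vertex 24.000 7.000 0.000
      vertex 24.000 0.000 0.000
      vertex 0.000 0.000 0.000
    endloop
  endfacet
  facet normal 0.0000 0.0000 -1.0000
    outer loop
      vertex 8.000 7.000 0.000
      vertex 24.000 7.000 0.000
      vertex 0.000 0.000 0.000
    endloop
  endfacet
  facet normal 0.0000 0.0000 -1.0000
    outer loop
      vertex 8.000 21.000 0.000
      vertex 8.000 7.000 0.000
      vertex 0.000 0.000 0.000
    endloop
  endfacet
  facet normal 0.0000 0.0000 -1.0000
    outer loop
      vertex 0.000 21.000 0.000
      vertex 8.000 21.000 0.000
      vertex 0.000 0.000 0.000
    endloop
  endfacet
  facet normal 0.0000 0.0000 1.0000
    outer loop
      vertex 0.000 0.000 22.000
      vertex 24.000 0.000 22.000
      vertex 24.000 7.000 22.000
    endloop
  endfacet
  facet normal 0.0000 0.0000 1.0000
    outer loop
      vertex 0.000 0.000 22.000
      vertex 24.000 7.000 22.000
      vertex 8.000 7.000 22.000
    endloop
  endfacet
  facet normal 0.0000 0.0000 1.0000
    outer loop
      vertex 0.000 0.000 22.000
      vertex 8.000 7.000 22.000
      vertex 8.000 21.000 22.000
    endloop
  endfacet
  facet normal 0.0000 0.0000 1.0000
    outer loop
      vertex 0.000 0.000 22.000
      vertex 8.000 21.000 22.000
      vertex 0.000 21.000 22.000
    endloop
  endfacet
  facet normal 0.0000 -1.0000 0.0000
    outer loop
      vertex 0.000 0.000 0.000
      vertex 24.000 0.000 0.000
      vertex 24.000 0.000 22.000
    endloop
  endfacet
  facet normal 0.0000 -1.0000 0.0000
    outer loop
      vertex 0.000 0.000 0.000
      vertex 24.000 0.000 22.000
      vertex 0.000 0.000 22.000
    endloop
  endfacet
  facet normal 1.0000 0.0000 0.0000
    outer loop
      vertex 24.000 0.000 0.000
      vertex 24.000 7.000 0.000
      vertex 24.000 7.000 22.000
    endloop
  endfacet
  facet normal 1.0000 0.0000 0.0000
    outer loop
      vertex 24.000 0.000 0.000
      vertex 24.000 7.000 22.000
      vertex 24.000 0.000 22.000
    endloop
  endfacet
  facet normal 0.0000 1.0000 0.0000
    outer loop
      vertex 24.000 7.000 0.000
      vertex 8.000 7.000 0.000
      vertex 8.000 7.000 22.000
    endloop
  endfacet
  facet normal 0.0000 1.0000 0.0000
    outer loop
      vertex 24.000 7.000 0.000
      vertex 8.000 7.000 22.000
      vertex 24.000 7.000 22.000
    endloop
  endfacet
  facet normal 1.0000 0.0000 0.0000
    outer loop
      vertex 8.000 7.000 0.000
      vertex 8.000 21.000 0.000
      vertex 8.000 21.000 22.000
    endloop
  endfacet
  facet normal 1.0000 0.0000 0.0000
    outer loop
      vertex 8.000 7.000 0.000
      vertex 8.000 21.000 22.000
      vertex 8.000 7.000 22.000
    endloop
  endfacet
  facet normal 0.0000 1.0000 0.0000
    outer loop
      vertex 8.000 21.000 0.000
      vertex 0.000 21.000 0.000
      vertex 0.000 21.000 22.000
    endloop
  endfacet
  facet normal 0.0000 1.0000 0.0000
    outer loop
      vertex 8.000 21.000 0.000
      vertex 0.000 21.000 22.000
      vertex 8.000 21.000 22.000
    endloop
  endfacet
  facet normal -1.0000 0.0000 0.0000
    outer loop
      vertex 0.000 21.000 0.000
      vertex 0.000 0.000 0.000
      vertex 0.000 0.000 22.000
    endloop
  endfacet
  facet normal -1.0000 0.0000 0.0000
    outer loop
      vertex 0.000 21.000 0.000
      vertex 0.000 0.000 22.000
      vertex 0.000 21.000 22.000
    endloop
  endfacet
endsolid part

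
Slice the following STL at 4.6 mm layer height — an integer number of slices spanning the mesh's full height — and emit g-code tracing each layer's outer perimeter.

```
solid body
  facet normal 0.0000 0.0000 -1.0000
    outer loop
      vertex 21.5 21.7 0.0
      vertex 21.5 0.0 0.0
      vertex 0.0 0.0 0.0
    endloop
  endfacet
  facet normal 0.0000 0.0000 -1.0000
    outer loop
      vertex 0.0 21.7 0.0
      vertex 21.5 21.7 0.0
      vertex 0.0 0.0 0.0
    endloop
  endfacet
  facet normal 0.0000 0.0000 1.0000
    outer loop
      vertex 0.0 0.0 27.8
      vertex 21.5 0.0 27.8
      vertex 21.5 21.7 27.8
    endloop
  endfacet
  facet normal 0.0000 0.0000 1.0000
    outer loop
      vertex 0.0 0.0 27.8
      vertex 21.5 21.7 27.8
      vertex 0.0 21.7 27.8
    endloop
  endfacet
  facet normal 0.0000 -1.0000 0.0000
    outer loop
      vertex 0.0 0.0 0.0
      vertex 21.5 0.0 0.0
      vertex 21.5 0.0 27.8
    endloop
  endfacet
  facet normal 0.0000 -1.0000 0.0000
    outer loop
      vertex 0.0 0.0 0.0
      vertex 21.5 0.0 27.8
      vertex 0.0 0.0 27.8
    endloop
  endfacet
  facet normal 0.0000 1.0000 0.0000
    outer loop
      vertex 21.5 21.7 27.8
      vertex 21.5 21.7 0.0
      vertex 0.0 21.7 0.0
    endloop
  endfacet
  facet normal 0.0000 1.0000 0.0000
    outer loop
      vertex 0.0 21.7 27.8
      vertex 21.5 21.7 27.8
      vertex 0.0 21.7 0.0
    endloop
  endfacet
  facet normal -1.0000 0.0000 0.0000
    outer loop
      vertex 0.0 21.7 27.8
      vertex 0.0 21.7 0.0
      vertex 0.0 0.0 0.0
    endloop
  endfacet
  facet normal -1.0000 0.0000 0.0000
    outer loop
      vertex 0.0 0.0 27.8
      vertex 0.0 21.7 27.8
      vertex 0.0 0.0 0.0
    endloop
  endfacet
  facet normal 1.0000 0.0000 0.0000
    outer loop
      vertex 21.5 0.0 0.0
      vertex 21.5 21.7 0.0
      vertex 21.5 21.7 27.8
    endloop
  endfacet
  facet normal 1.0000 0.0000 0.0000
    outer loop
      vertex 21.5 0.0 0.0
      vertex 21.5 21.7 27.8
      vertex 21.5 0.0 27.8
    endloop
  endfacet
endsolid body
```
; perimeter-only toolpath
G21 ; units = mm
G90 ; absolute positioning
G28 ; home
; layer 1
G0 Z4.6
G0 X0.0 Y0.0
G1 X21.5 Y0.0
G1 X21.5 Y21.7
G1 X0.0 Y21.7
G1 X0.0 Y0.0
; layer 2
G0 Z9.3
G0 X0.0 Y0.0
G1 X21.5 Y0.0
G1 X21.5 Y21.7
G1 X0.0 Y21.7
G1 X0.0 Y0.0
; layer 3
G0 Z13.9
G0 X0.0 Y0.0
G1 X21.5 Y0.0
G1 X21.5 Y21.7
G1 X0.0 Y21.7
G1 X0.0 Y0.0
; layer 4
G0 Z18.5
G0 X0.0 Y0.0
G1 X21.5 Y0.0
G1 X21.5 Y21.7
G1 X0.0 Y21.7
G1 X0.0 Y0.0
; layer 5
G0 Z23.2
G0 X0.0 Y0.0
G1 X21.5 Y0.0
G1 X21.5 Y21.7
G1 X0.0 Y21.7
G1 X0.0 Y0.0
; layer 6
G0 Z27.8
G0 X0.0 Y0.0
G1 X21.5 Y0.0
G1 X21.5 Y21.7
G1 X0.0 Y21.7
G1 X0.0 Y0.0
M2 ; end

The solid is a rectangular box, roughly 21.5 × 21.7 mm footprint and 27.8 mm tall. Slicing at Δz = 4.6 mm — 6 equal slices spanning the solid's height, so layer i sits at z = i·h/6 — gives 6 non-empty perimeters. Each is a 4-segment closed polygon; G0 lifts to the layer z and rapids to the start vertex, then G1 traces the edges.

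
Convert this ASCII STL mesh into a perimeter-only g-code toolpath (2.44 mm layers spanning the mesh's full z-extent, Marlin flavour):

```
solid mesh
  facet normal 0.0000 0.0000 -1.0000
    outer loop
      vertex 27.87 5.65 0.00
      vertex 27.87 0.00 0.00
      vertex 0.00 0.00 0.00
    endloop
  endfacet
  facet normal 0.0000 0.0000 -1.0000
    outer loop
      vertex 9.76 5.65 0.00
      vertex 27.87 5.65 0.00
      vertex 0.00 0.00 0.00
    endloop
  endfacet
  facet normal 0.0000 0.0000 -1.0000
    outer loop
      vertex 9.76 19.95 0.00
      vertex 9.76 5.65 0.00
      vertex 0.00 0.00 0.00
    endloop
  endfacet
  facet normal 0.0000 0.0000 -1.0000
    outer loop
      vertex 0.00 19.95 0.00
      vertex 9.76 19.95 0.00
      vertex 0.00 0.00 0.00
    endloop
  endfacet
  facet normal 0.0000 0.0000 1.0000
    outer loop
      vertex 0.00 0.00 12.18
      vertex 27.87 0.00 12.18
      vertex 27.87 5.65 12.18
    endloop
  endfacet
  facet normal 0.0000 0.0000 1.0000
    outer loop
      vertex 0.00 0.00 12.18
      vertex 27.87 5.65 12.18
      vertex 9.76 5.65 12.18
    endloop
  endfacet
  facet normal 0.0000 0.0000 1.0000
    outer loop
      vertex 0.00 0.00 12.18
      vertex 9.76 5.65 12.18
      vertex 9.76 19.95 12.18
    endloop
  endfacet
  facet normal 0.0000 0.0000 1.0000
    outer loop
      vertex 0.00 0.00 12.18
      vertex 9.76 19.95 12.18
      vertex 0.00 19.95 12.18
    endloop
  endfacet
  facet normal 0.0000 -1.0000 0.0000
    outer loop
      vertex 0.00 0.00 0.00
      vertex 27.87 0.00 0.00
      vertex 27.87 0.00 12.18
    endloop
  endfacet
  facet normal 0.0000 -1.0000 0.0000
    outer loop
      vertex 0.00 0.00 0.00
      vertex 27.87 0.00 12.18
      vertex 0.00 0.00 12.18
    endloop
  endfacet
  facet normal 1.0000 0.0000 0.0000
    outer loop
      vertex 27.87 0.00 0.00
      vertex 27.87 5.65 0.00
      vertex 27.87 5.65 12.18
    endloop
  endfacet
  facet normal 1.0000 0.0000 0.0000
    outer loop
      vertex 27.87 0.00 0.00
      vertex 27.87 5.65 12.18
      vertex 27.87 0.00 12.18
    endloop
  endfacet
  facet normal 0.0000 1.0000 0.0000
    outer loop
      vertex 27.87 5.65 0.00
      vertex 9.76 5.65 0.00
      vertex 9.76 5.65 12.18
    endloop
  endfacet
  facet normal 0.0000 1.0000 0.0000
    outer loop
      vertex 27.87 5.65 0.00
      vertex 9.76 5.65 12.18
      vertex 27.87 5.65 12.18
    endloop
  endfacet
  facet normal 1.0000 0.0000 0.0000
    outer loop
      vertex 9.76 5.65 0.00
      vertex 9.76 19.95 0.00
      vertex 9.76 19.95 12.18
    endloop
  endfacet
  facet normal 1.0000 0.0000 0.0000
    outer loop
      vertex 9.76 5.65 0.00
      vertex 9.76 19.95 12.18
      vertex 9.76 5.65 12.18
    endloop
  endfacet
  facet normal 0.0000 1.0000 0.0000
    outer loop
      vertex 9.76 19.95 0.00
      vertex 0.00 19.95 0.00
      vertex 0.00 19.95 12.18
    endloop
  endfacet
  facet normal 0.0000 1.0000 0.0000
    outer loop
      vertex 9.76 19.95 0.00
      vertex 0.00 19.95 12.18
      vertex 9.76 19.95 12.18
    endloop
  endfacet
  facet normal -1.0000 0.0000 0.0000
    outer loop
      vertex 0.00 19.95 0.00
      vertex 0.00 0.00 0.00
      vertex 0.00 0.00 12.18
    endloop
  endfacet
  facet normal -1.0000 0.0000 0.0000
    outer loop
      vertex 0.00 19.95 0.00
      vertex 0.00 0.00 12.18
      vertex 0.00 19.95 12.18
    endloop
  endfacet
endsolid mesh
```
; perimeter-only toolpath
G21 ; units = mm
G90 ; absolute positioning
G28 ; home
; layer 1
G0 Z2.44
G0 X0.00 Y0.00
G1 X27.87 Y0.00
G1 X27.87 Y5.65
G1 X9.76 Y5.65
G1 X9.76 Y19.95
G1 X0.00 Y19.95
G1 X0.00 Y0.00
; layer 2
G0 Z4.87
G0 X0.00 Y0.00
G1 X27.87 Y0.00
G1 X27.87 Y5.65
G1 X9.76 Y5.65
G1 X9.76 Y19.95
G1 X0.00 Y19.95
G1 X0.00 Y0.00
; layer 3
G0 Z7.31
G0 X0.00 Y0.00
G1 X27.87 Y0.00
G1 X27.87 Y5.65
G1 X9.76 Y5.65
G1 X9.76 Y19.95
G1 X0.00 Y19.95
G1 X0.00 Y0.00
; layer 4
G0 Z9.74
G0 X0.00 Y0.00
G1 X27.87 Y0.00
G1 X27.87 Y5.65
G1 X9.76 Y5.65
G1 X9.76 Y19.95
G1 X0.00 Y19.95
G1 X0.00 Y0.00
; layer 5
G0 Z12.18
G0 X0.00 Y0.00
G1 X27.87 Y0.00
G1 X27.87 Y5.65
G1 X9.76 Y5.65
G1 X9.76 Y19.95
G1 X0.00 Y19.95
G1 X0.00 Y0.00
M2 ; end

The solid is an L-shaped prism: outer 27.9 × 19.9 mm, arm thicknesses ≈ 5.65 mm (horizontal) and 9.76 mm (vertical), extruded 12.2 mm in z. Slicing at Δz = 2.44 mm — 5 equal slices spanning the solid's height, so layer i sits at z = i·h/5 — gives 5 non-empty perimeters. Each is a 6-segment closed polygon; G0 lifts to the layer z and rapids to the start vertex, then G1 traces the edges.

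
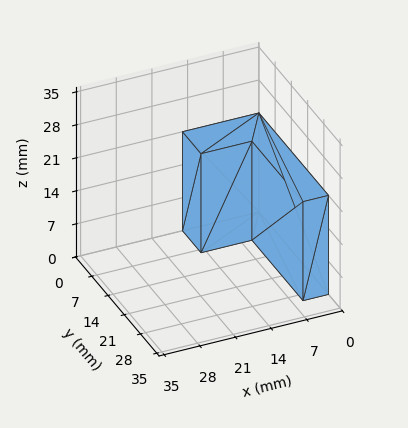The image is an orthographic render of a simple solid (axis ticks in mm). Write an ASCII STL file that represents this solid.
Reading the render: the shape is an L-shaped prism: outer 15 × 30 mm, arm thicknesses ≈ 8 mm (horizontal) and 5 mm (vertical), extruded 21 mm in z (dimensions read to the nearest mm from the axis ticks). For the STL, each face is triangulated and given an outward normal.

solid part
  facet normal 0.0000 0.0000 -1.0000
    outer loop
      vertex 15.000 8.000 0.000
      vertex 15.000 0.000 0.000
      vertex 0.000 0.000 0.000
    endloop
  endfacet
  facet normal 0.0000 0.0000 -1.0000
    outer loop
      vertex 5.000 8.000 0.000
      vertex 15.000 8.000 0.000
      vertex 0.000 0.000 0.000
    endloop
  endfacet
  facet normal 0.0000 0.0000 -1.0000
    outer loop
      vertex 5.000 30.000 0.000
      vertex 5.000 8.000 0.000
      vertex 0.000 0.000 0.000
    endloop
  endfacet
  facet normal 0.0000 0.0000 -1.0000
    outer loop
      vertex 0.000 30.000 0.000
      vertex 5.000 30.000 0.000
      vertex 0.000 0.000 0.000
    endloop
  endfacet
  facet normal 0.0000 0.0000 1.0000
    outer loop
      vertex 0.000 0.000 21.000
      vertex 15.000 0.000 21.000
      vertex 15.000 8.000 21.000
    endloop
  endfacet
  facet normal 0.0000 0.0000 1.0000
    outer loop
      vertex 0.000 0.000 21.000
      vertex 15.000 8.000 21.000
      vertex 5.000 8.000 21.000
    endloop
  endfacet
  facet normal 0.0000 0.0000 1.0000
    outer loop
      vertex 0.000 0.000 21.000
      vertex 5.000 8.000 21.000
      vertex 5.000 30.000 21.000
    endloop
  endfacet
  facet normal 0.0000 0.0000 1.0000
    outer loop
      vertex 0.000 0.000 21.000
      vertex 5.000 30.000 21.000
      vertex 0.000 30.000 21.000
    endloop
  endfacet
  facet normal 0.0000 -1.0000 0.0000
    outer loop
      vertex 0.000 0.000 0.000
      vertex 15.000 0.000 0.000
      vertex 15.000 0.000 21.000
    endloop
  endfacet
  facet normal 0.0000 -1.0000 0.0000
    outer loop
      vertex 0.000 0.000 0.000
      vertex 15.000 0.000 21.000
      vertex 0.000 0.000 21.000
    endloop
  endfacet
  facet normal 1.0000 0.0000 0.0000
    outer loop
      vertex 15.000 0.000 0.000
      vertex 15.000 8.000 0.000
      vertex 15.000 8.000 21.000
    endloop
  endfacet
  facet normal 1.0000 0.0000 0.0000
    outer loop
      vertex 15.000 0.000 0.000
      vertex 15.000 8.000 21.000
      vertex 15.000 0.000 21.000
    endloop
  endfacet
  facet normal 0.0000 1.0000 0.0000
    outer loop
      vertex 15.000 8.000 0.000
      vertex 5.000 8.000 0.000
      vertex 5.000 8.000 21.000
    endloop
  endfacet
  facet normal 0.0000 1.0000 0.0000
    outer loop
      vertex 15.000 8.000 0.000
      vertex 5.000 8.000 21.000
      vertex 15.000 8.000 21.000
    endloop
  endfacet
  facet normal 1.0000 0.0000 0.0000
    outer loop
      vertex 5.000 8.000 0.000
      vertex 5.000 30.000 0.000
      vertex 5.000 30.000 21.000
    endloop
  endfacet
  facet normal 1.0000 0.0000 0.0000
    outer loop
      vertex 5.000 8.000 0.000
      vertex 5.000 30.000 21.000
      vertex 5.000 8.000 21.000
    endloop
  endfacet
  facet normal 0.0000 1.0000 0.0000
    outer loop
      vertex 5.000 30.000 0.000
      vertex 0.000 30.000 0.000
      vertex 0.000 30.000 21.000
    endloop
  endfacet
  facet normal 0.0000 1.0000 0.0000
    outer loop
      vertex 5.000 30.000 0.000
      vertex 0.000 30.000 21.000
      vertex 5.000 30.000 21.000
    endloop
  endfacet
  facet normal -1.0000 0.0000 0.0000
    outer loop
      vertex 0.000 30.000 0.000
      vertex 0.000 0.000 0.000
      vertex 0.000 0.000 21.000
    endloop
  endfacet
  facet normal -1.0000 0.0000 0.0000
    outer loop
      vertex 0.000 30.000 0.000
      vertex 0.000 0.000 21.000
      vertex 0.000 30.000 21.000
    endloop
  endfacet
endsolid part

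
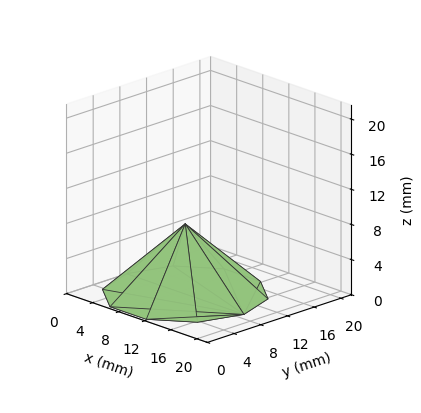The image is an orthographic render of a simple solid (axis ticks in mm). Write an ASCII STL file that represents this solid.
Reading the render: the shape is a regular 10-sided pyramid, base circumscribed radius ≈ 9 mm, apex at z ≈ 8 mm (dimensions read to the nearest mm from the axis ticks). For the STL, each face is triangulated and given an outward normal.

solid part
  facet normal 0.0000 0.0000 -1.0000
    outer loop
      vertex 11.781 17.560 0.000
      vertex 16.281 14.290 0.000
      vertex 18.000 9.000 0.000
    endloop
  endfacet
  facet normal 0.0000 0.0000 -1.0000
    outer loop
      vertex 6.219 17.560 0.000
      vertex 11.781 17.560 0.000
      vertex 18.000 9.000 0.000
    endloop
  endfacet
  facet normal 0.0000 0.0000 -1.0000
    outer loop
      vertex 1.719 14.290 0.000
      vertex 6.219 17.560 0.000
      vertex 18.000 9.000 0.000
    endloop
  endfacet
  facet normal 0.0000 0.0000 -1.0000
    outer loop
      vertex 0.000 9.000 0.000
      vertex 1.719 14.290 0.000
      vertex 18.000 9.000 0.000
    endloop
  endfacet
  facet normal 0.0000 0.0000 -1.0000
    outer loop
      vertex 1.719 3.710 0.000
      vertex 0.000 9.000 0.000
      vertex 18.000 9.000 0.000
    endloop
  endfacet
  facet normal 0.0000 0.0000 -1.0000
    outer loop
      vertex 6.219 0.440 0.000
      vertex 1.719 3.710 0.000
      vertex 18.000 9.000 0.000
    endloop
  endfacet
  facet normal 0.0000 0.0000 -1.0000
    outer loop
      vertex 11.781 0.440 0.000
      vertex 6.219 0.440 0.000
      vertex 18.000 9.000 0.000
    endloop
  endfacet
  facet normal 0.0000 0.0000 -1.0000
    outer loop
      vertex 16.281 3.710 0.000
      vertex 11.781 0.440 0.000
      vertex 18.000 9.000 0.000
    endloop
  endfacet
  facet normal 0.6494 0.2110 0.7306
    outer loop
      vertex 18.000 9.000 0.000
      vertex 16.281 14.290 0.000
      vertex 9.000 9.000 8.000
    endloop
  endfacet
  facet normal 0.4014 0.5524 0.7306
    outer loop
      vertex 16.281 14.290 0.000
      vertex 11.781 17.560 0.000
      vertex 9.000 9.000 8.000
    endloop
  endfacet
  facet normal 0.0000 0.6828 0.7306
    outer loop
      vertex 11.781 17.560 0.000
      vertex 6.219 17.560 0.000
      vertex 9.000 9.000 8.000
    endloop
  endfacet
  facet normal -0.4014 0.5524 0.7306
    outer loop
      vertex 6.219 17.560 0.000
      vertex 1.719 14.290 0.000
      vertex 9.000 9.000 8.000
    endloop
  endfacet
  facet normal -0.6494 0.2110 0.7306
    outer loop
      vertex 1.719 14.290 0.000
      vertex 0.000 9.000 0.000
      vertex 9.000 9.000 8.000
    endloop
  endfacet
  facet normal -0.6494 -0.2110 0.7306
    outer loop
      vertex 0.000 9.000 0.000
      vertex 1.719 3.710 0.000
      vertex 9.000 9.000 8.000
    endloop
  endfacet
  facet normal -0.4014 -0.5524 0.7306
    outer loop
      vertex 1.719 3.710 0.000
      vertex 6.219 0.440 0.000
      vertex 9.000 9.000 8.000
    endloop
  endfacet
  facet normal 0.0000 -0.6828 0.7306
    outer loop
      vertex 6.219 0.440 0.000
      vertex 11.781 0.440 0.000
      vertex 9.000 9.000 8.000
    endloop
  endfacet
  facet normal 0.4014 -0.5524 0.7306
    outer loop
      vertex 11.781 0.440 0.000
      vertex 16.281 3.710 0.000
      vertex 9.000 9.000 8.000
    endloop
  endfacet
  facet normal 0.6494 -0.2110 0.7306
    outer loop
      vertex 16.281 3.710 0.000
      vertex 18.000 9.000 0.000
      vertex 9.000 9.000 8.000
    endloop
  endfacet
endsolid part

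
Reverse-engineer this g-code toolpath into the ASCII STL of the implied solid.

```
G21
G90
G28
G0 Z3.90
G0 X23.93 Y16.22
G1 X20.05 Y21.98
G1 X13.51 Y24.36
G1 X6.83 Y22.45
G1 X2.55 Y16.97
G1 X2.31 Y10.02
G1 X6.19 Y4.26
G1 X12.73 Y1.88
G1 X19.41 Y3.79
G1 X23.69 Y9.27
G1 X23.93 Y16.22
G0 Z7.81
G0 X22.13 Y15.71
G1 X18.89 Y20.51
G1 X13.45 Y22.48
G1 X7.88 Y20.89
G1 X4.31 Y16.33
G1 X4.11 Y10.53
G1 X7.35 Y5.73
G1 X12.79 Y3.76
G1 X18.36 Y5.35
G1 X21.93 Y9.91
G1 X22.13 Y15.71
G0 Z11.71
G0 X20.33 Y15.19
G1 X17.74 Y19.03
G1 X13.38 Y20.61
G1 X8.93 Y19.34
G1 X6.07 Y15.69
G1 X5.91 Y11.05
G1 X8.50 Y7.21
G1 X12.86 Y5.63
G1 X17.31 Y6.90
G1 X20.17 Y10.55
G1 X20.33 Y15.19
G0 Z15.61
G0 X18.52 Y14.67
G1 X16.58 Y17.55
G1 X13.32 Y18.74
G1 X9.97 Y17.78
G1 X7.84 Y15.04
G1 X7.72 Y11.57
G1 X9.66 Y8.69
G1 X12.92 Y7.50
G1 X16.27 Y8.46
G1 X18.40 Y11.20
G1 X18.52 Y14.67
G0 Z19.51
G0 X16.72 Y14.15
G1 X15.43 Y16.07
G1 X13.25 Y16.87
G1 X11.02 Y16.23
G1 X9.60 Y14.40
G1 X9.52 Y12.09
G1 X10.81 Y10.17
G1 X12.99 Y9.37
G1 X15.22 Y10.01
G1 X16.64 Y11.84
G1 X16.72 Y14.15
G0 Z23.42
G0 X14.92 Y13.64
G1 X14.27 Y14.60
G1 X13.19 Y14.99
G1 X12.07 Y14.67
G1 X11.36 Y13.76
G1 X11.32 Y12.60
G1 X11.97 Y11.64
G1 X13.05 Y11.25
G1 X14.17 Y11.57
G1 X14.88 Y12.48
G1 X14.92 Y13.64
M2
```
solid part
  facet normal 0.0000 0.0000 -1.0000
    outer loop
      vertex 13.58 26.23 0.00
      vertex 21.20 23.46 0.00
      vertex 25.73 16.74 0.00
    endloop
  endfacet
  facet normal 0.0000 0.0000 -1.0000
    outer loop
      vertex 5.78 24.00 0.00
      vertex 13.58 26.23 0.00
      vertex 25.73 16.74 0.00
    endloop
  endfacet
  facet normal 0.0000 0.0000 -1.0000
    outer loop
      vertex 0.79 17.61 0.00
      vertex 5.78 24.00 0.00
      vertex 25.73 16.74 0.00
    endloop
  endfacet
  facet normal 0.0000 0.0000 -1.0000
    outer loop
      vertex 0.51 9.50 0.00
      vertex 0.79 17.61 0.00
      vertex 25.73 16.74 0.00
    endloop
  endfacet
  facet normal 0.0000 0.0000 -1.0000
    outer loop
      vertex 5.04 2.78 0.00
      vertex 0.51 9.50 0.00
      vertex 25.73 16.74 0.00
    endloop
  endfacet
  facet normal 0.0000 0.0000 -1.0000
    outer loop
      vertex 12.66 0.01 0.00
      vertex 5.04 2.78 0.00
      vertex 25.73 16.74 0.00
    endloop
  endfacet
  facet normal 0.0000 0.0000 -1.0000
    outer loop
      vertex 20.46 2.24 0.00
      vertex 12.66 0.01 0.00
      vertex 25.73 16.74 0.00
    endloop
  endfacet
  facet normal 0.0000 0.0000 -1.0000
    outer loop
      vertex 25.45 8.63 0.00
      vertex 20.46 2.24 0.00
      vertex 25.73 16.74 0.00
    endloop
  endfacet
  facet normal 0.7542 0.5084 0.4155
    outer loop
      vertex 25.73 16.74 0.00
      vertex 21.20 23.46 0.00
      vertex 13.12 13.12 27.32
    endloop
  endfacet
  facet normal 0.3108 0.8549 0.4155
    outer loop
      vertex 21.20 23.46 0.00
      vertex 13.58 26.23 0.00
      vertex 13.12 13.12 27.32
    endloop
  endfacet
  facet normal -0.2500 0.8746 0.4155
    outer loop
      vertex 13.58 26.23 0.00
      vertex 5.78 24.00 0.00
      vertex 13.12 13.12 27.32
    endloop
  endfacet
  facet normal -0.7169 0.5598 0.4155
    outer loop
      vertex 5.78 24.00 0.00
      vertex 0.79 17.61 0.00
      vertex 13.12 13.12 27.32
    endloop
  endfacet
  facet normal -0.9091 0.0314 0.4154
    outer loop
      vertex 0.79 17.61 0.00
      vertex 0.51 9.50 0.00
      vertex 13.12 13.12 27.32
    endloop
  endfacet
  facet normal -0.7542 -0.5084 0.4155
    outer loop
      vertex 0.51 9.50 0.00
      vertex 5.04 2.78 0.00
      vertex 13.12 13.12 27.32
    endloop
  endfacet
  facet normal -0.3108 -0.8549 0.4155
    outer loop
      vertex 5.04 2.78 0.00
      vertex 12.66 0.01 0.00
      vertex 13.12 13.12 27.32
    endloop
  endfacet
  facet normal 0.2500 -0.8746 0.4155
    outer loop
      vertex 12.66 0.01 0.00
      vertex 20.46 2.24 0.00
      vertex 13.12 13.12 27.32
    endloop
  endfacet
  facet normal 0.7169 -0.5598 0.4155
    outer loop
      vertex 20.46 2.24 0.00
      vertex 25.45 8.63 0.00
      vertex 13.12 13.12 27.32
    endloop
  endfacet
  facet normal 0.9091 -0.0314 0.4154
    outer loop
      vertex 25.45 8.63 0.00
      vertex 25.73 16.74 0.00
      vertex 13.12 13.12 27.32
    endloop
  endfacet
endsolid part

The G0 Z moves step by Δz≈3.90 mm. The G1 loops shrink linearly with z, so the solid tapers from its base footprint up to z≈27.3. Closing with a flat bottom cap and the tapered top and triangulating gives 18 facets — a regular 10-sided pyramid, base circumscribed radius ≈ 13.1 mm, apex at z ≈ 27.3 mm.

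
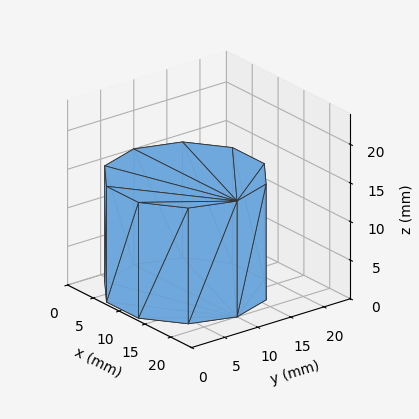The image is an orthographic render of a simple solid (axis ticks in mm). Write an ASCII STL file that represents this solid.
Reading the render: the shape is a regular 10-sided prism (a cylinder approximated with 10 flat sides), circumscribed radius ≈ 10 mm, height ≈ 15 mm (dimensions read to the nearest mm from the axis ticks). For the STL, each face is triangulated and given an outward normal.

solid part
  facet normal 0.0000 0.0000 -1.0000
    outer loop
      vertex 13.090 19.511 0.000
      vertex 18.090 15.878 0.000
      vertex 20.000 10.000 0.000
    endloop
  endfacet
  facet normal 0.0000 0.0000 -1.0000
    outer loop
      vertex 6.910 19.511 0.000
      vertex 13.090 19.511 0.000
      vertex 20.000 10.000 0.000
    endloop
  endfacet
  facet normal 0.0000 0.0000 -1.0000
    outer loop
      vertex 1.910 15.878 0.000
      vertex 6.910 19.511 0.000
      vertex 20.000 10.000 0.000
    endloop
  endfacet
  facet normal 0.0000 0.0000 -1.0000
    outer loop
      vertex 0.000 10.000 0.000
      vertex 1.910 15.878 0.000
      vertex 20.000 10.000 0.000
    endloop
  endfacet
  facet normal 0.0000 0.0000 -1.0000
    outer loop
      vertex 1.910 4.122 0.000
      vertex 0.000 10.000 0.000
      vertex 20.000 10.000 0.000
    endloop
  endfacet
  facet normal 0.0000 0.0000 -1.0000
    outer loop
      vertex 6.910 0.489 0.000
      vertex 1.910 4.122 0.000
      vertex 20.000 10.000 0.000
    endloop
  endfacet
  facet normal 0.0000 0.0000 -1.0000
    outer loop
      vertex 13.090 0.489 0.000
      vertex 6.910 0.489 0.000
      vertex 20.000 10.000 0.000
    endloop
  endfacet
  facet normal 0.0000 0.0000 -1.0000
    outer loop
      vertex 18.090 4.122 0.000
      vertex 13.090 0.489 0.000
      vertex 20.000 10.000 0.000
    endloop
  endfacet
  facet normal 0.0000 0.0000 1.0000
    outer loop
      vertex 20.000 10.000 15.000
      vertex 18.090 15.878 15.000
      vertex 13.090 19.511 15.000
    endloop
  endfacet
  facet normal 0.0000 0.0000 1.0000
    outer loop
      vertex 20.000 10.000 15.000
      vertex 13.090 19.511 15.000
      vertex 6.910 19.511 15.000
    endloop
  endfacet
  facet normal 0.0000 0.0000 1.0000
    outer loop
      vertex 20.000 10.000 15.000
      vertex 6.910 19.511 15.000
      vertex 1.910 15.878 15.000
    endloop
  endfacet
  facet normal 0.0000 0.0000 1.0000
    outer loop
      vertex 20.000 10.000 15.000
      vertex 1.910 15.878 15.000
      vertex 0.000 10.000 15.000
    endloop
  endfacet
  facet normal 0.0000 0.0000 1.0000
    outer loop
      vertex 20.000 10.000 15.000
      vertex 0.000 10.000 15.000
      vertex 1.910 4.122 15.000
    endloop
  endfacet
  facet normal 0.0000 0.0000 1.0000
    outer loop
      vertex 20.000 10.000 15.000
      vertex 1.910 4.122 15.000
      vertex 6.910 0.489 15.000
    endloop
  endfacet
  facet normal 0.0000 0.0000 1.0000
    outer loop
      vertex 20.000 10.000 15.000
      vertex 6.910 0.489 15.000
      vertex 13.090 0.489 15.000
    endloop
  endfacet
  facet normal 0.0000 0.0000 1.0000
    outer loop
      vertex 20.000 10.000 15.000
      vertex 13.090 0.489 15.000
      vertex 18.090 4.122 15.000
    endloop
  endfacet
  facet normal 0.9511 0.3090 0.0000
    outer loop
      vertex 20.000 10.000 0.000
      vertex 18.090 15.878 0.000
      vertex 18.090 15.878 15.000
    endloop
  endfacet
  facet normal 0.9511 0.3090 0.0000
    outer loop
      vertex 20.000 10.000 0.000
      vertex 18.090 15.878 15.000
      vertex 20.000 10.000 15.000
    endloop
  endfacet
  facet normal 0.5878 0.8090 0.0000
    outer loop
      vertex 18.090 15.878 0.000
      vertex 13.090 19.511 0.000
      vertex 13.090 19.511 15.000
    endloop
  endfacet
  facet normal 0.5878 0.8090 0.0000
    outer loop
      vertex 18.090 15.878 0.000
      vertex 13.090 19.511 15.000
      vertex 18.090 15.878 15.000
    endloop
  endfacet
  facet normal 0.0000 1.0000 0.0000
    outer loop
      vertex 13.090 19.511 0.000
      vertex 6.910 19.511 0.000
      vertex 6.910 19.511 15.000
    endloop
  endfacet
  facet normal 0.0000 1.0000 0.0000
    outer loop
      vertex 13.090 19.511 0.000
      vertex 6.910 19.511 15.000
      vertex 13.090 19.511 15.000
    endloop
  endfacet
  facet normal -0.5878 0.8090 0.0000
    outer loop
      vertex 6.910 19.511 0.000
      vertex 1.910 15.878 0.000
      vertex 1.910 15.878 15.000
    endloop
  endfacet
  facet normal -0.5878 0.8090 0.0000
    outer loop
      vertex 6.910 19.511 0.000
      vertex 1.910 15.878 15.000
      vertex 6.910 19.511 15.000
    endloop
  endfacet
  facet normal -0.9511 0.3090 0.0000
    outer loop
      vertex 1.910 15.878 0.000
      vertex 0.000 10.000 0.000
      vertex 0.000 10.000 15.000
    endloop
  endfacet
  facet normal -0.9511 0.3090 0.0000
    outer loop
      vertex 1.910 15.878 0.000
      vertex 0.000 10.000 15.000
      vertex 1.910 15.878 15.000
    endloop
  endfacet
  facet normal -0.9511 -0.3090 0.0000
    outer loop
      vertex 0.000 10.000 0.000
      vertex 1.910 4.122 0.000
      vertex 1.910 4.122 15.000
    endloop
  endfacet
  facet normal -0.9511 -0.3090 0.0000
    outer loop
      vertex 0.000 10.000 0.000
      vertex 1.910 4.122 15.000
      vertex 0.000 10.000 15.000
    endloop
  endfacet
  facet normal -0.5878 -0.8090 0.0000
    outer loop
      vertex 1.910 4.122 0.000
      vertex 6.910 0.489 0.000
      vertex 6.910 0.489 15.000
    endloop
  endfacet
  facet normal -0.5878 -0.8090 0.0000
    outer loop
      vertex 1.910 4.122 0.000
      vertex 6.910 0.489 15.000
      vertex 1.910 4.122 15.000
    endloop
  endfacet
  facet normal 0.0000 -1.0000 0.0000
    outer loop
      vertex 6.910 0.489 0.000
      vertex 13.090 0.489 0.000
      vertex 13.090 0.489 15.000
    endloop
  endfacet
  facet normal 0.0000 -1.0000 0.0000
    outer loop
      vertex 6.910 0.489 0.000
      vertex 13.090 0.489 15.000
      vertex 6.910 0.489 15.000
    endloop
  endfacet
  facet normal 0.5878 -0.8090 0.0000
    outer loop
      vertex 13.090 0.489 0.000
      vertex 18.090 4.122 0.000
      vertex 18.090 4.122 15.000
    endloop
  endfacet
  facet normal 0.5878 -0.8090 0.0000
    outer loop
      vertex 13.090 0.489 0.000
      vertex 18.090 4.122 15.000
      vertex 13.090 0.489 15.000
    endloop
  endfacet
  facet normal 0.9511 -0.3090 0.0000
    outer loop
      vertex 18.090 4.122 0.000
      vertex 20.000 10.000 0.000
      vertex 20.000 10.000 15.000
    endloop
  endfacet
  facet normal 0.9511 -0.3090 0.0000
    outer loop
      vertex 18.090 4.122 0.000
      vertex 20.000 10.000 15.000
      vertex 18.090 4.122 15.000
    endloop
  endfacet
endsolid part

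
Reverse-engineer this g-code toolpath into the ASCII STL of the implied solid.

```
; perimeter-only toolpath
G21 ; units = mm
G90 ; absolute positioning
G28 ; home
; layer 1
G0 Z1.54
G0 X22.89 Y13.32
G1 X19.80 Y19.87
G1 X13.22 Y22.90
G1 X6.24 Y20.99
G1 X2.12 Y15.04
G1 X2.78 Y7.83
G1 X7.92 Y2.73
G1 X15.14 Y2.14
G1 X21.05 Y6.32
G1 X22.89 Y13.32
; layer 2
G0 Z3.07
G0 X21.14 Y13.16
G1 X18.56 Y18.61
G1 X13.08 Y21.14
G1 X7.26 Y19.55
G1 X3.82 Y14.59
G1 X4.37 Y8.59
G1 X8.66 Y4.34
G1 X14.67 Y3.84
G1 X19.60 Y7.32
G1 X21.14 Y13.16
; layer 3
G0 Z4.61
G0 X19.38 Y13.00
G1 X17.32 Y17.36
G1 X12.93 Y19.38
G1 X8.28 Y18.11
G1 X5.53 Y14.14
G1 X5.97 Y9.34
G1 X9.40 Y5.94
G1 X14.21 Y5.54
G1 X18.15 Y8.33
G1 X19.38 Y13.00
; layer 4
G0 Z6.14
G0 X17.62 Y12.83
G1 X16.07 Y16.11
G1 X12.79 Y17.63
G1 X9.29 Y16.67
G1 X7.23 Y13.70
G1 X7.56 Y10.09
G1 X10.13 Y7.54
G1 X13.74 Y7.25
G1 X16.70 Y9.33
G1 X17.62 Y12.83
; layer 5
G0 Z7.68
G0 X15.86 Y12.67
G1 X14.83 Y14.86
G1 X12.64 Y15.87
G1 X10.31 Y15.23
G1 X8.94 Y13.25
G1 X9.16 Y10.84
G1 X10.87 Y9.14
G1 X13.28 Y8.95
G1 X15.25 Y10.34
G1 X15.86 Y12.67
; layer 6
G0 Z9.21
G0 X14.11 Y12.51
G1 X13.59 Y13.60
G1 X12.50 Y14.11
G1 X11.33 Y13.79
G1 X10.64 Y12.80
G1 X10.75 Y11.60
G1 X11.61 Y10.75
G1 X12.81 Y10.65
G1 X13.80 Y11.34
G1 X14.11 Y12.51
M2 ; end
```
solid part
  facet normal 0.0000 0.0000 -1.0000
    outer loop
      vertex 13.37 24.66 0.00
      vertex 21.04 21.12 0.00
      vertex 24.65 13.48 0.00
    endloop
  endfacet
  facet normal 0.0000 0.0000 -1.0000
    outer loop
      vertex 5.22 22.43 0.00
      vertex 13.37 24.66 0.00
      vertex 24.65 13.48 0.00
    endloop
  endfacet
  facet normal 0.0000 0.0000 -1.0000
    outer loop
      vertex 0.41 15.49 0.00
      vertex 5.22 22.43 0.00
      vertex 24.65 13.48 0.00
    endloop
  endfacet
  facet normal 0.0000 0.0000 -1.0000
    outer loop
      vertex 1.18 7.08 0.00
      vertex 0.41 15.49 0.00
      vertex 24.65 13.48 0.00
    endloop
  endfacet
  facet normal 0.0000 0.0000 -1.0000
    outer loop
      vertex 7.18 1.13 0.00
      vertex 1.18 7.08 0.00
      vertex 24.65 13.48 0.00
    endloop
  endfacet
  facet normal 0.0000 0.0000 -1.0000
    outer loop
      vertex 15.60 0.44 0.00
      vertex 7.18 1.13 0.00
      vertex 24.65 13.48 0.00
    endloop
  endfacet
  facet normal 0.0000 0.0000 -1.0000
    outer loop
      vertex 22.50 5.31 0.00
      vertex 15.60 0.44 0.00
      vertex 24.65 13.48 0.00
    endloop
  endfacet
  facet normal 0.6145 0.2903 0.7336
    outer loop
      vertex 24.65 13.48 0.00
      vertex 21.04 21.12 0.00
      vertex 12.35 12.35 10.75
    endloop
  endfacet
  facet normal 0.2848 0.6170 0.7336
    outer loop
      vertex 21.04 21.12 0.00
      vertex 13.37 24.66 0.00
      vertex 12.35 12.35 10.75
    endloop
  endfacet
  facet normal -0.1794 0.6555 0.7336
    outer loop
      vertex 13.37 24.66 0.00
      vertex 5.22 22.43 0.00
      vertex 12.35 12.35 10.75
    endloop
  endfacet
  facet normal -0.5586 0.3872 0.7335
    outer loop
      vertex 5.22 22.43 0.00
      vertex 0.41 15.49 0.00
      vertex 12.35 12.35 10.75
    endloop
  endfacet
  facet normal -0.6768 -0.0620 0.7336
    outer loop
      vertex 0.41 15.49 0.00
      vertex 1.18 7.08 0.00
      vertex 12.35 12.35 10.75
    endloop
  endfacet
  facet normal -0.4785 -0.4825 0.7337
    outer loop
      vertex 1.18 7.08 0.00
      vertex 7.18 1.13 0.00
      vertex 12.35 12.35 10.75
    endloop
  endfacet
  facet normal -0.0555 -0.6773 0.7336
    outer loop
      vertex 7.18 1.13 0.00
      vertex 15.60 0.44 0.00
      vertex 12.35 12.35 10.75
    endloop
  endfacet
  facet normal 0.3919 -0.5552 0.7336
    outer loop
      vertex 15.60 0.44 0.00
      vertex 22.50 5.31 0.00
      vertex 12.35 12.35 10.75
    endloop
  endfacet
  facet normal 0.6571 -0.1729 0.7337
    outer loop
      vertex 22.50 5.31 0.00
      vertex 24.65 13.48 0.00
      vertex 12.35 12.35 10.75
    endloop
  endfacet
endsolid part

The G0 Z moves step by Δz≈1.54 mm. The G1 loops shrink linearly with z, so the solid tapers from its base footprint up to z≈10.8. Closing with a flat bottom cap and the tapered top and triangulating gives 16 facets — a regular 9-sided pyramid, base circumscribed radius ≈ 12.3 mm, apex at z ≈ 10.8 mm.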